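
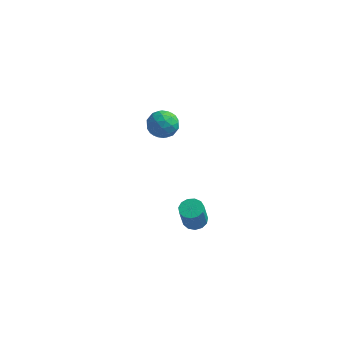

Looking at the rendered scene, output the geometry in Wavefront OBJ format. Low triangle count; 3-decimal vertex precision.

v -1.652 4.183 -0.16
v -1.058 4.293 -0.916
v -0.522 3.427 0.616
v 0.072 3.537 -0.14
v -0.19 4.306 0.386
v -0.888 4.773 -0.094
v -0.692 2.947 -0.206
v -1.39 3.414 -0.686
v -0.465 3.529 -0.945
v -0.155 4.369 -0.578
v -1.425 3.351 0.278
v -1.115 4.191 0.645
v -1.454 4.304 -0.606
v -0.126 3.416 0.306
v -0.28 3.868 0.615
v 0.069 3.933 0.171
v -1.354 4.586 -0.123
v -1.005 4.651 -0.567
v -0.495 4.659 0.198
v -0.575 3.069 0.267
v -0.226 3.134 -0.177
v -1.649 3.787 -0.471
v -1.3 3.852 -0.915
v -1.085 3.061 -0.498
v -0.757 3.92 -1.067
v -0.093 3.476 -0.611
v -0.541 3.129 -0.65
v -0.952 3.403 -0.932
v -0.574 4.414 -0.852
v 0.09 3.97 -0.396
v -0.064 4.422 -0.087
v -0.474 4.696 -0.369
v -0.226 3.965 -0.869
v -1.67 3.75 0.096
v -1.006 3.306 0.552
v -1.106 3.024 0.069
v -1.516 3.298 -0.213
v -1.487 4.244 0.311
v -0.823 3.8 0.767
v -0.628 4.317 0.632
v -1.039 4.591 0.35
v -1.354 3.755 0.569
v 2.976 -3.074 -0.871
v 3.636 -3.19 -0.864
v 3.544 -3.622 0.559
v 2.884 -3.506 0.551
v 3.59 -2.83 -0.758
v 3.498 -3.263 0.665
v 3.349 -2.548 -0.688
v 3.257 -2.981 0.735
v 2.99 -2.433 -0.676
v 2.898 -2.866 0.747
v 2.626 -2.521 -0.726
v 2.534 -2.954 0.697
v 2.373 -2.785 -0.823
v 2.282 -3.217 0.6
v 2.312 -3.14 -0.934
v 2.22 -3.573 0.488
v 2.462 -3.474 -1.026
v 2.37 -3.907 0.397
v 2.775 -3.681 -1.069
v 2.683 -4.114 0.354
v 3.151 -3.696 -1.049
v 3.059 -4.128 0.374
v 3.472 -3.512 -0.973
v 3.38 -3.945 0.45
f 1 38 17
f 38 12 41
f 17 41 6
f 38 41 17
f 1 17 13
f 17 6 18
f 13 18 2
f 17 18 13
f 1 13 22
f 13 2 23
f 22 23 8
f 13 23 22
f 1 22 34
f 22 8 37
f 34 37 11
f 22 37 34
f 1 34 38
f 34 11 42
f 38 42 12
f 34 42 38
f 2 18 29
f 18 6 32
f 29 32 10
f 18 32 29
f 6 41 19
f 41 12 40
f 19 40 5
f 41 40 19
f 12 42 39
f 42 11 35
f 39 35 3
f 42 35 39
f 11 37 36
f 37 8 24
f 36 24 7
f 37 24 36
f 8 23 28
f 23 2 25
f 28 25 9
f 23 25 28
f 4 30 16
f 30 10 31
f 16 31 5
f 30 31 16
f 4 16 14
f 16 5 15
f 14 15 3
f 16 15 14
f 4 14 21
f 14 3 20
f 21 20 7
f 14 20 21
f 4 21 26
f 21 7 27
f 26 27 9
f 21 27 26
f 4 26 30
f 26 9 33
f 30 33 10
f 26 33 30
f 5 31 19
f 31 10 32
f 19 32 6
f 31 32 19
f 3 15 39
f 15 5 40
f 39 40 12
f 15 40 39
f 7 20 36
f 20 3 35
f 36 35 11
f 20 35 36
f 9 27 28
f 27 7 24
f 28 24 8
f 27 24 28
f 10 33 29
f 33 9 25
f 29 25 2
f 33 25 29
f 44 43 47
f 44 47 45
f 45 47 48
f 45 48 46
f 47 43 49
f 47 49 48
f 48 49 50
f 48 50 46
f 49 43 51
f 49 51 50
f 50 51 52
f 50 52 46
f 51 43 53
f 51 53 52
f 52 53 54
f 52 54 46
f 53 43 55
f 53 55 54
f 54 55 56
f 54 56 46
f 55 43 57
f 55 57 56
f 56 57 58
f 56 58 46
f 57 43 59
f 57 59 58
f 58 59 60
f 58 60 46
f 59 43 61
f 59 61 60
f 60 61 62
f 60 62 46
f 61 43 63
f 61 63 62
f 62 63 64
f 62 64 46
f 63 43 65
f 63 65 64
f 64 65 66
f 64 66 46
f 65 43 44
f 65 44 66
f 66 44 45
f 66 45 46



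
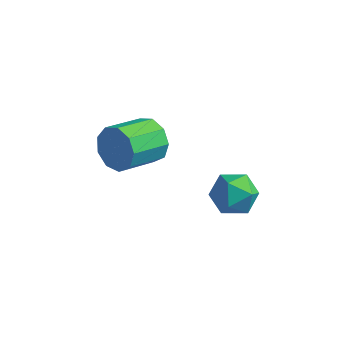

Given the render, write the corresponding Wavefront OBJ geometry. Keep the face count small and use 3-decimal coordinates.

v -0.267 0.703 -1.95
v 0.122 0.319 -2.714
v -0.344 -1.187 -2.195
v -0.733 -0.803 -1.43
v 0.554 0.349 -2.239
v 0.088 -1.157 -1.72
v 0.602 0.545 -1.628
v 0.136 -0.962 -1.109
v 0.244 0.814 -1.168
v -0.223 -0.692 -0.649
v -0.354 1.032 -1.073
v -0.821 -0.474 -0.554
v -0.911 1.096 -1.389
v -1.377 -0.41 -0.87
v -1.166 0.976 -1.967
v -1.633 -0.53 -1.447
v -1.001 0.728 -2.536
v -1.467 -0.778 -2.017
v -0.492 0.469 -2.832
v -0.958 -1.037 -2.312
v 3.096 1.125 -2.952
v 3.511 0.881 -2.137
v 3.209 -0.321 -3.443
v 3.624 -0.565 -2.628
v 2.709 -0.323 -2.639
v 2.639 0.571 -2.336
v 4.081 -0.011 -3.244
v 4.011 0.883 -2.941
v 4.12 0.179 -2.318
v 3.272 -0.014 -1.944
v 3.448 0.574 -3.636
v 2.6 0.381 -3.262
f 2 1 5
f 2 5 3
f 3 5 6
f 3 6 4
f 5 1 7
f 5 7 6
f 6 7 8
f 6 8 4
f 7 1 9
f 7 9 8
f 8 9 10
f 8 10 4
f 9 1 11
f 9 11 10
f 10 11 12
f 10 12 4
f 11 1 13
f 11 13 12
f 12 13 14
f 12 14 4
f 13 1 15
f 13 15 14
f 14 15 16
f 14 16 4
f 15 1 17
f 15 17 16
f 16 17 18
f 16 18 4
f 17 1 19
f 17 19 18
f 18 19 20
f 18 20 4
f 19 1 2
f 19 2 20
f 20 2 3
f 20 3 4
f 21 32 26
f 21 26 22
f 21 22 28
f 21 28 31
f 21 31 32
f 22 26 30
f 26 32 25
f 32 31 23
f 31 28 27
f 28 22 29
f 24 30 25
f 24 25 23
f 24 23 27
f 24 27 29
f 24 29 30
f 25 30 26
f 23 25 32
f 27 23 31
f 29 27 28
f 30 29 22



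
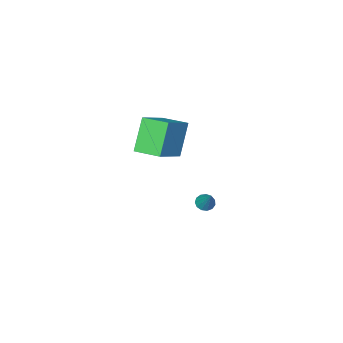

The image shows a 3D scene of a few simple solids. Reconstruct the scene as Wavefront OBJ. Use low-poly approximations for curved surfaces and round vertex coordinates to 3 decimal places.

v 2.954 -3.777 0.405
v 2.019 -4.293 2.132
v 2.402 -2.461 0.5
v 1.467 -2.977 2.227
v 4.713 -3.123 1.553
v 3.778 -3.639 3.28
v 4.161 -1.807 1.648
v 3.226 -2.323 3.375
v 0.136 -3.226 -4.518
v 0.549 -3.032 -4.787
v 0.524 -2.314 -3.262
v 0.317 -2.852 -4.846
v 0.029 -2.791 -4.801
v -0.226 -2.869 -4.666
v -0.366 -3.06 -4.484
v -0.347 -3.304 -4.312
v -0.174 -3.523 -4.206
v 0.097 -3.648 -4.199
v 0.381 -3.639 -4.293
v 0.586 -3.5 -4.458
v 0.649 -3.273 -4.643
f 2 4 1
f 5 2 1
f 1 4 3
f 3 5 1
f 2 8 4
f 6 2 5
f 6 8 2
f 4 8 3
f 7 5 3
f 3 8 7
f 7 6 5
f 8 6 7
f 10 9 12
f 10 12 11
f 12 9 13
f 12 13 11
f 13 9 14
f 13 14 11
f 14 9 15
f 14 15 11
f 15 9 16
f 15 16 11
f 16 9 17
f 16 17 11
f 17 9 18
f 17 18 11
f 18 9 19
f 18 19 11
f 19 9 20
f 19 20 11
f 20 9 21
f 20 21 11
f 21 9 10
f 21 10 11



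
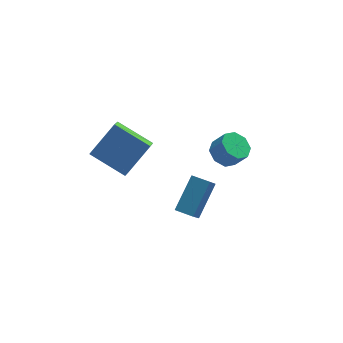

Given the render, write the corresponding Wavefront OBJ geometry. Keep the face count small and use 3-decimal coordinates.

v 2.842 1.029 0.537
v 3.324 0.47 0.021
v 3.899 0.092 0.968
v 3.418 0.651 1.483
v 3.62 1.088 0.088
v 4.195 0.711 1.034
v 3.461 1.671 0.417
v 4.036 1.294 1.363
v 2.939 1.879 0.817
v 3.515 1.501 1.763
v 2.361 1.588 1.052
v 2.936 1.21 1.999
v 2.065 0.969 0.986
v 2.64 0.592 1.932
v 2.224 0.386 0.657
v 2.799 0.009 1.603
v 2.745 0.179 0.257
v 3.321 -0.199 1.203
v -4.199 0.254 2.568
v -2.808 0.901 4.117
v -3.899 1.117 1.938
v -2.508 1.765 3.487
v -2.612 -0.965 1.653
v -1.221 -0.317 3.202
v -2.312 -0.101 1.023
v -0.921 0.546 2.572
v 0.334 -3.511 0.253
v 1.427 -2.274 1.662
v -0.467 -2.884 0.324
v 0.625 -1.647 1.733
v 0.755 -2.873 -0.633
v 1.847 -1.636 0.776
v -0.047 -2.246 -0.562
v 1.046 -1.009 0.847
f 2 1 5
f 2 5 3
f 3 5 6
f 3 6 4
f 5 1 7
f 5 7 6
f 6 7 8
f 6 8 4
f 7 1 9
f 7 9 8
f 8 9 10
f 8 10 4
f 9 1 11
f 9 11 10
f 10 11 12
f 10 12 4
f 11 1 13
f 11 13 12
f 12 13 14
f 12 14 4
f 13 1 15
f 13 15 14
f 14 15 16
f 14 16 4
f 15 1 17
f 15 17 16
f 16 17 18
f 16 18 4
f 17 1 2
f 17 2 18
f 18 2 3
f 18 3 4
f 20 22 19
f 23 20 19
f 19 22 21
f 21 23 19
f 20 26 22
f 24 20 23
f 24 26 20
f 22 26 21
f 25 23 21
f 21 26 25
f 25 24 23
f 26 24 25
f 28 30 27
f 31 28 27
f 27 30 29
f 29 31 27
f 28 34 30
f 32 28 31
f 32 34 28
f 30 34 29
f 33 31 29
f 29 34 33
f 33 32 31
f 34 32 33



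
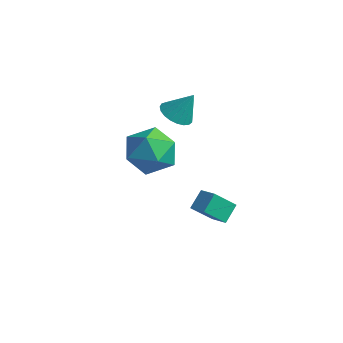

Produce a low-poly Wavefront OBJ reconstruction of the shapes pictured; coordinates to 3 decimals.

v -0.329 -0.808 -0.174
v 0.272 -0.712 0.87
v 1.068 -1.988 -0.87
v 1.669 -1.892 0.174
v 0.619 -2.491 0.134
v -0.244 -1.762 0.564
v 1.584 -0.938 -0.564
v 0.721 -0.209 -0.134
v 1.455 -0.793 0.63
v 0.858 -1.752 1.061
v 0.482 -0.948 -1.061
v -0.115 -1.907 -0.63
v 2.216 0.548 -4.277
v 1.822 -0.295 -3.369
v 2.079 1.28 -3.656
v 1.685 0.437 -2.748
v 3.055 0.463 -3.992
v 2.661 -0.38 -3.084
v 2.918 1.195 -3.371
v 2.524 0.352 -2.463
v 0.303 0.393 1.159
v 0.869 -0.11 1.094
v 0.837 0.847 2.301
v 0.986 0.14 0.94
v 0.984 0.434 0.824
v 0.865 0.721 0.766
v 0.649 0.951 0.776
v 0.373 1.085 0.852
v 0.085 1.099 0.981
v -0.166 0.991 1.14
v -0.335 0.78 1.303
v -0.394 0.502 1.441
v -0.332 0.205 1.53
v -0.161 -0.059 1.555
v 0.091 -0.245 1.512
v 0.379 -0.321 1.407
v 0.654 -0.273 1.259
f 1 12 6
f 1 6 2
f 1 2 8
f 1 8 11
f 1 11 12
f 2 6 10
f 6 12 5
f 12 11 3
f 11 8 7
f 8 2 9
f 4 10 5
f 4 5 3
f 4 3 7
f 4 7 9
f 4 9 10
f 5 10 6
f 3 5 12
f 7 3 11
f 9 7 8
f 10 9 2
f 14 16 13
f 17 14 13
f 13 16 15
f 15 17 13
f 14 20 16
f 18 14 17
f 18 20 14
f 16 20 15
f 19 17 15
f 15 20 19
f 19 18 17
f 20 18 19
f 22 21 24
f 22 24 23
f 24 21 25
f 24 25 23
f 25 21 26
f 25 26 23
f 26 21 27
f 26 27 23
f 27 21 28
f 27 28 23
f 28 21 29
f 28 29 23
f 29 21 30
f 29 30 23
f 30 21 31
f 30 31 23
f 31 21 32
f 31 32 23
f 32 21 33
f 32 33 23
f 33 21 34
f 33 34 23
f 34 21 35
f 34 35 23
f 35 21 36
f 35 36 23
f 36 21 37
f 36 37 23
f 37 21 22
f 37 22 23



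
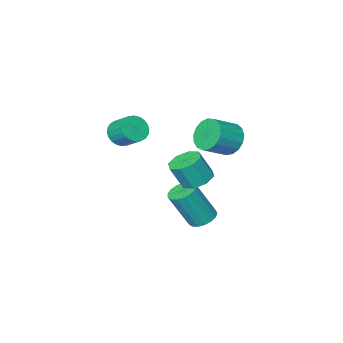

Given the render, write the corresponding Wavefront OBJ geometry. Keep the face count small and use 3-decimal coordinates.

v -0.228 0.81 0.624
v 0.093 0.324 0.018
v 1.228 0.284 0.651
v 0.908 0.77 1.256
v 0.174 0.697 -0.105
v 1.31 0.658 0.527
v 0.164 1.097 -0.061
v 1.299 1.058 0.571
v 0.064 1.431 0.139
v 1.199 1.391 0.771
v -0.103 1.622 0.451
v 1.032 1.583 1.083
v -0.299 1.627 0.802
v 0.837 1.588 1.434
v -0.478 1.445 1.112
v 0.657 1.406 1.745
v -0.6 1.118 1.311
v 0.536 1.079 1.943
v -0.636 0.72 1.352
v 0.499 0.68 1.984
v -0.579 0.342 1.226
v 0.556 0.303 1.859
v -0.442 0.071 0.963
v 0.693 0.032 1.595
v -0.255 -0.03 0.621
v 0.88 -0.069 1.254
v -0.062 0.061 0.28
v 1.073 0.022 0.913
v 2.298 -3.745 -0.388
v 2.762 -3.371 -0.773
v 2.587 -2.48 -0.117
v 2.122 -2.855 0.268
v 2.525 -3.318 -0.907
v 2.35 -2.427 -0.252
v 2.254 -3.331 -0.963
v 2.079 -2.44 -0.307
v 1.99 -3.407 -0.931
v 1.814 -2.516 -0.275
v 1.772 -3.534 -0.816
v 1.597 -2.643 -0.16
v 1.634 -3.693 -0.636
v 1.459 -2.802 0.02
v 1.598 -3.861 -0.418
v 1.422 -2.97 0.237
v 1.668 -4.011 -0.196
v 1.492 -3.12 0.46
v 1.833 -4.12 -0.003
v 1.658 -3.229 0.653
v 2.07 -4.173 0.132
v 1.895 -3.282 0.787
v 2.341 -4.16 0.187
v 2.166 -3.269 0.843
v 2.606 -4.084 0.155
v 2.43 -3.193 0.811
v 2.823 -3.957 0.04
v 2.648 -3.066 0.696
v 2.961 -3.798 -0.14
v 2.786 -2.907 0.516
v 2.998 -3.63 -0.357
v 2.822 -2.739 0.298
v 2.928 -3.48 -0.58
v 2.752 -2.589 0.076
v 1.607 1.168 -1.01
v 2.05 0.638 -1.327
v 2.536 0.363 -0.187
v 2.093 0.892 0.13
v 2.305 1.16 -1.31
v 2.792 0.885 -0.169
v 2.151 1.687 -1.117
v 2.637 1.412 0.024
v 1.678 1.91 -0.862
v 2.165 1.634 0.279
v 1.164 1.697 -0.693
v 1.65 1.422 0.447
v 0.908 1.175 -0.711
v 1.395 0.9 0.43
v 1.063 0.648 -0.904
v 1.549 0.373 0.237
v 1.535 0.426 -1.159
v 2.022 0.15 -0.018
v 0.171 -0.581 -4.785
v 0.752 -0.779 -5.098
v 1.571 -1.177 -3.329
v 0.989 -0.979 -3.015
v 0.797 -0.456 -5.046
v 1.615 -0.854 -3.277
v 0.698 -0.161 -4.934
v 1.516 -0.56 -3.165
v 0.478 0.037 -4.788
v 1.297 -0.361 -3.018
v 0.188 0.094 -4.641
v 1.006 -0.305 -2.871
v -0.106 -0.004 -4.527
v 0.712 -0.402 -2.757
v -0.337 -0.234 -4.472
v 0.482 -0.632 -2.702
v -0.451 -0.543 -4.489
v 0.367 -0.942 -2.719
v -0.423 -0.861 -4.573
v 0.395 -1.26 -2.804
v -0.259 -1.115 -4.706
v 0.56 -1.513 -2.937
v 0.004 -1.246 -4.857
v 0.822 -1.645 -3.088
v 0.305 -1.225 -4.992
v 1.123 -1.624 -3.222
v 0.575 -1.057 -5.079
v 1.393 -1.455 -3.309
f 2 1 5
f 2 5 3
f 3 5 6
f 3 6 4
f 5 1 7
f 5 7 6
f 6 7 8
f 6 8 4
f 7 1 9
f 7 9 8
f 8 9 10
f 8 10 4
f 9 1 11
f 9 11 10
f 10 11 12
f 10 12 4
f 11 1 13
f 11 13 12
f 12 13 14
f 12 14 4
f 13 1 15
f 13 15 14
f 14 15 16
f 14 16 4
f 15 1 17
f 15 17 16
f 16 17 18
f 16 18 4
f 17 1 19
f 17 19 18
f 18 19 20
f 18 20 4
f 19 1 21
f 19 21 20
f 20 21 22
f 20 22 4
f 21 1 23
f 21 23 22
f 22 23 24
f 22 24 4
f 23 1 25
f 23 25 24
f 24 25 26
f 24 26 4
f 25 1 27
f 25 27 26
f 26 27 28
f 26 28 4
f 27 1 2
f 27 2 28
f 28 2 3
f 28 3 4
f 30 29 33
f 30 33 31
f 31 33 34
f 31 34 32
f 33 29 35
f 33 35 34
f 34 35 36
f 34 36 32
f 35 29 37
f 35 37 36
f 36 37 38
f 36 38 32
f 37 29 39
f 37 39 38
f 38 39 40
f 38 40 32
f 39 29 41
f 39 41 40
f 40 41 42
f 40 42 32
f 41 29 43
f 41 43 42
f 42 43 44
f 42 44 32
f 43 29 45
f 43 45 44
f 44 45 46
f 44 46 32
f 45 29 47
f 45 47 46
f 46 47 48
f 46 48 32
f 47 29 49
f 47 49 48
f 48 49 50
f 48 50 32
f 49 29 51
f 49 51 50
f 50 51 52
f 50 52 32
f 51 29 53
f 51 53 52
f 52 53 54
f 52 54 32
f 53 29 55
f 53 55 54
f 54 55 56
f 54 56 32
f 55 29 57
f 55 57 56
f 56 57 58
f 56 58 32
f 57 29 59
f 57 59 58
f 58 59 60
f 58 60 32
f 59 29 61
f 59 61 60
f 60 61 62
f 60 62 32
f 61 29 30
f 61 30 62
f 62 30 31
f 62 31 32
f 64 63 67
f 64 67 65
f 65 67 68
f 65 68 66
f 67 63 69
f 67 69 68
f 68 69 70
f 68 70 66
f 69 63 71
f 69 71 70
f 70 71 72
f 70 72 66
f 71 63 73
f 71 73 72
f 72 73 74
f 72 74 66
f 73 63 75
f 73 75 74
f 74 75 76
f 74 76 66
f 75 63 77
f 75 77 76
f 76 77 78
f 76 78 66
f 77 63 79
f 77 79 78
f 78 79 80
f 78 80 66
f 79 63 64
f 79 64 80
f 80 64 65
f 80 65 66
f 82 81 85
f 82 85 83
f 83 85 86
f 83 86 84
f 85 81 87
f 85 87 86
f 86 87 88
f 86 88 84
f 87 81 89
f 87 89 88
f 88 89 90
f 88 90 84
f 89 81 91
f 89 91 90
f 90 91 92
f 90 92 84
f 91 81 93
f 91 93 92
f 92 93 94
f 92 94 84
f 93 81 95
f 93 95 94
f 94 95 96
f 94 96 84
f 95 81 97
f 95 97 96
f 96 97 98
f 96 98 84
f 97 81 99
f 97 99 98
f 98 99 100
f 98 100 84
f 99 81 101
f 99 101 100
f 100 101 102
f 100 102 84
f 101 81 103
f 101 103 102
f 102 103 104
f 102 104 84
f 103 81 105
f 103 105 104
f 104 105 106
f 104 106 84
f 105 81 107
f 105 107 106
f 106 107 108
f 106 108 84
f 107 81 82
f 107 82 108
f 108 82 83
f 108 83 84



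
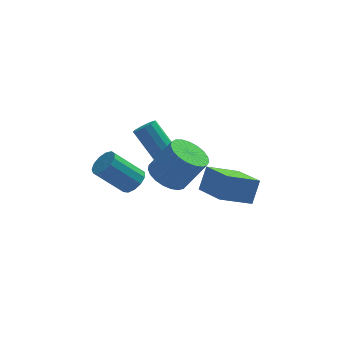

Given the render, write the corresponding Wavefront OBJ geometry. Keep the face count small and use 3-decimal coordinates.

v -0.255 -1.546 -1.362
v 0.484 -2.133 -1.867
v 1.553 -2.22 -0.203
v 0.815 -1.634 0.302
v 0.63 -1.718 -1.939
v 1.699 -1.806 -0.275
v 0.622 -1.274 -1.911
v 1.692 -1.362 -0.247
v 0.463 -0.877 -1.788
v 1.533 -0.965 -0.124
v 0.18 -0.596 -1.592
v 1.25 -0.684 0.072
v -0.178 -0.479 -1.355
v 0.891 -0.566 0.309
v -0.549 -0.547 -1.12
v 0.52 -0.634 0.544
v -0.87 -0.787 -0.927
v 0.199 -0.874 0.737
v -1.084 -1.159 -0.809
v -0.015 -1.246 0.856
v -1.155 -1.597 -0.786
v -0.086 -1.685 0.878
v -1.07 -2.027 -0.863
v -0.001 -2.115 0.801
v -0.844 -2.374 -1.027
v 0.225 -2.461 0.637
v -0.516 -2.578 -1.248
v 0.553 -2.665 0.416
v -0.143 -2.603 -1.489
v 0.926 -2.69 0.175
v 0.211 -2.446 -1.708
v 1.28 -2.533 -0.044
v 2.253 -1.353 -3.332
v 2.67 -0.764 -2.109
v 1.415 0.438 -3.91
v 1.832 1.027 -2.687
v 3.888 -0.847 -4.133
v 4.305 -0.258 -2.91
v 3.05 0.944 -4.711
v 3.467 1.533 -3.488
v -0.144 1.375 -1.937
v 0.364 1.262 -1.547
v -0.608 2.113 -0.034
v -1.116 2.225 -0.423
v 0.42 1.592 -1.696
v -0.553 2.443 -0.183
v 0.297 1.852 -1.922
v -0.676 2.703 -0.409
v 0.034 1.961 -2.153
v -0.939 2.812 -0.639
v -0.286 1.884 -2.314
v -1.258 2.735 -0.801
v -0.56 1.645 -2.356
v -1.533 2.496 -0.843
v -0.702 1.32 -2.265
v -1.675 2.171 -0.752
v -0.667 1.012 -2.069
v -1.64 1.863 -0.556
v -0.466 0.82 -1.832
v -1.438 1.671 -0.318
v -0.162 0.803 -1.627
v -1.135 1.654 -0.114
v 0.147 0.968 -1.521
v -0.825 1.819 -0.008
v -1.712 1.216 -3.739
v -1.146 1.34 -3.187
v -2.603 1.307 -1.688
v -3.168 1.184 -2.241
v -1.289 1.747 -3.316
v -2.745 1.715 -1.818
v -1.565 1.986 -3.58
v -3.022 1.954 -2.082
v -1.888 1.981 -3.894
v -3.345 1.949 -2.396
v -2.155 1.733 -4.159
v -3.612 1.7 -2.661
v -2.282 1.32 -4.291
v -3.738 1.288 -2.792
v -2.227 0.875 -4.247
v -3.683 0.843 -2.749
v -2.009 0.538 -4.042
v -3.465 0.506 -2.544
v -1.696 0.416 -3.741
v -3.153 0.384 -2.243
v -1.389 0.549 -3.439
v -2.845 0.516 -1.941
v -1.184 0.893 -3.233
v -2.64 0.86 -1.734
f 2 1 5
f 2 5 3
f 3 5 6
f 3 6 4
f 5 1 7
f 5 7 6
f 6 7 8
f 6 8 4
f 7 1 9
f 7 9 8
f 8 9 10
f 8 10 4
f 9 1 11
f 9 11 10
f 10 11 12
f 10 12 4
f 11 1 13
f 11 13 12
f 12 13 14
f 12 14 4
f 13 1 15
f 13 15 14
f 14 15 16
f 14 16 4
f 15 1 17
f 15 17 16
f 16 17 18
f 16 18 4
f 17 1 19
f 17 19 18
f 18 19 20
f 18 20 4
f 19 1 21
f 19 21 20
f 20 21 22
f 20 22 4
f 21 1 23
f 21 23 22
f 22 23 24
f 22 24 4
f 23 1 25
f 23 25 24
f 24 25 26
f 24 26 4
f 25 1 27
f 25 27 26
f 26 27 28
f 26 28 4
f 27 1 29
f 27 29 28
f 28 29 30
f 28 30 4
f 29 1 31
f 29 31 30
f 30 31 32
f 30 32 4
f 31 1 2
f 31 2 32
f 32 2 3
f 32 3 4
f 34 36 33
f 37 34 33
f 33 36 35
f 35 37 33
f 34 40 36
f 38 34 37
f 38 40 34
f 36 40 35
f 39 37 35
f 35 40 39
f 39 38 37
f 40 38 39
f 42 41 45
f 42 45 43
f 43 45 46
f 43 46 44
f 45 41 47
f 45 47 46
f 46 47 48
f 46 48 44
f 47 41 49
f 47 49 48
f 48 49 50
f 48 50 44
f 49 41 51
f 49 51 50
f 50 51 52
f 50 52 44
f 51 41 53
f 51 53 52
f 52 53 54
f 52 54 44
f 53 41 55
f 53 55 54
f 54 55 56
f 54 56 44
f 55 41 57
f 55 57 56
f 56 57 58
f 56 58 44
f 57 41 59
f 57 59 58
f 58 59 60
f 58 60 44
f 59 41 61
f 59 61 60
f 60 61 62
f 60 62 44
f 61 41 63
f 61 63 62
f 62 63 64
f 62 64 44
f 63 41 42
f 63 42 64
f 64 42 43
f 64 43 44
f 66 65 69
f 66 69 67
f 67 69 70
f 67 70 68
f 69 65 71
f 69 71 70
f 70 71 72
f 70 72 68
f 71 65 73
f 71 73 72
f 72 73 74
f 72 74 68
f 73 65 75
f 73 75 74
f 74 75 76
f 74 76 68
f 75 65 77
f 75 77 76
f 76 77 78
f 76 78 68
f 77 65 79
f 77 79 78
f 78 79 80
f 78 80 68
f 79 65 81
f 79 81 80
f 80 81 82
f 80 82 68
f 81 65 83
f 81 83 82
f 82 83 84
f 82 84 68
f 83 65 85
f 83 85 84
f 84 85 86
f 84 86 68
f 85 65 87
f 85 87 86
f 86 87 88
f 86 88 68
f 87 65 66
f 87 66 88
f 88 66 67
f 88 67 68



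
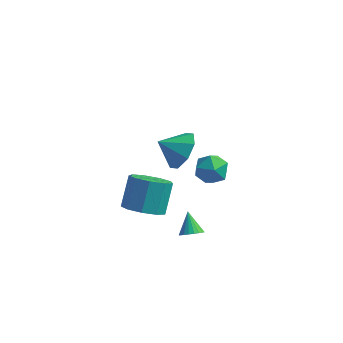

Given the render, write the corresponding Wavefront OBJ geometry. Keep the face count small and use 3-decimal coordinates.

v -3.593 -2.464 -0.644
v -2.81 -2.94 -0.27
v -2.804 -1.932 0.999
v -3.587 -1.456 0.624
v -2.604 -2.435 -0.672
v -2.598 -1.427 0.597
v -2.861 -1.944 -1.061
v -2.855 -0.936 0.207
v -3.46 -1.696 -1.255
v -3.454 -0.688 0.013
v -4.122 -1.808 -1.163
v -4.116 -0.8 0.105
v -4.536 -2.226 -0.829
v -4.53 -1.218 0.439
v -4.509 -2.756 -0.408
v -4.503 -1.748 0.86
v -4.053 -3.149 -0.097
v -4.047 -2.141 1.171
v -3.382 -3.222 -0.043
v -3.376 -2.214 1.225
v -1.651 -1.661 -2.514
v -1.123 -1.476 -2.402
v -2.069 -0.959 -1.706
v -1.194 -1.324 -2.571
v -1.344 -1.232 -2.729
v -1.547 -1.213 -2.85
v -1.768 -1.272 -2.913
v -1.968 -1.398 -2.907
v -2.114 -1.57 -2.833
v -2.179 -1.758 -2.704
v -2.153 -1.929 -2.542
v -2.04 -2.053 -2.375
v -1.86 -2.11 -2.232
v -1.644 -2.09 -2.138
v -1.428 -1.995 -2.109
v -1.251 -1.843 -2.15
v -1.144 -1.659 -2.254
v -1.999 -2.006 3.619
v -1.383 -2.173 4.401
v -2.941 -2.374 4.281
v -1.667 -1.454 4.397
v -2.145 -1.058 3.936
v -2.538 -1.218 3.289
v -2.614 -1.839 2.836
v -2.33 -2.558 2.84
v -1.852 -2.953 3.301
v -1.459 -2.794 3.948
v -2.586 2.007 -0.764
v -2.164 2.231 -1.519
v -1.516 1.089 -0.441
v -1.094 1.313 -1.196
v -1.162 1.905 -0.529
v -1.823 2.472 -0.729
v -1.857 0.848 -1.231
v -2.518 1.415 -1.431
v -1.714 1.515 -1.808
v -1.284 2.168 -1.374
v -2.396 1.152 -0.586
v -1.966 1.805 -0.152
f 2 1 5
f 2 5 3
f 3 5 6
f 3 6 4
f 5 1 7
f 5 7 6
f 6 7 8
f 6 8 4
f 7 1 9
f 7 9 8
f 8 9 10
f 8 10 4
f 9 1 11
f 9 11 10
f 10 11 12
f 10 12 4
f 11 1 13
f 11 13 12
f 12 13 14
f 12 14 4
f 13 1 15
f 13 15 14
f 14 15 16
f 14 16 4
f 15 1 17
f 15 17 16
f 16 17 18
f 16 18 4
f 17 1 19
f 17 19 18
f 18 19 20
f 18 20 4
f 19 1 2
f 19 2 20
f 20 2 3
f 20 3 4
f 22 21 24
f 22 24 23
f 24 21 25
f 24 25 23
f 25 21 26
f 25 26 23
f 26 21 27
f 26 27 23
f 27 21 28
f 27 28 23
f 28 21 29
f 28 29 23
f 29 21 30
f 29 30 23
f 30 21 31
f 30 31 23
f 31 21 32
f 31 32 23
f 32 21 33
f 32 33 23
f 33 21 34
f 33 34 23
f 34 21 35
f 34 35 23
f 35 21 36
f 35 36 23
f 36 21 37
f 36 37 23
f 37 21 22
f 37 22 23
f 39 38 41
f 39 41 40
f 41 38 42
f 41 42 40
f 42 38 43
f 42 43 40
f 43 38 44
f 43 44 40
f 44 38 45
f 44 45 40
f 45 38 46
f 45 46 40
f 46 38 47
f 46 47 40
f 47 38 39
f 47 39 40
f 48 59 53
f 48 53 49
f 48 49 55
f 48 55 58
f 48 58 59
f 49 53 57
f 53 59 52
f 59 58 50
f 58 55 54
f 55 49 56
f 51 57 52
f 51 52 50
f 51 50 54
f 51 54 56
f 51 56 57
f 52 57 53
f 50 52 59
f 54 50 58
f 56 54 55
f 57 56 49



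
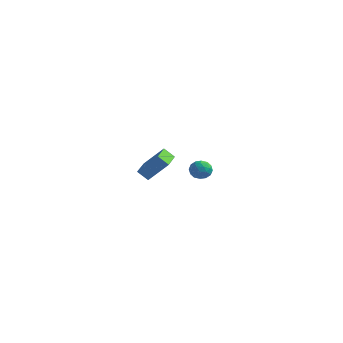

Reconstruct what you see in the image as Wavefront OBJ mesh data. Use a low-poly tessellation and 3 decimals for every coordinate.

v -3.708 2.218 -3.826
v -4.336 1.972 -3.201
v -4.533 4.026 -3.943
v -5.161 3.779 -3.317
v -2.619 2.801 -2.503
v -3.247 2.554 -1.877
v -3.444 4.608 -2.619
v -4.072 4.362 -1.994
v 3.284 -3.031 0.584
v 3.652 -2.955 1.155
v 4.048 -3.725 0.185
v 4.416 -3.649 0.756
v 3.818 -3.981 0.775
v 3.346 -3.552 1.022
v 4.354 -3.128 0.318
v 3.882 -2.699 0.565
v 4.312 -3.015 0.991
v 3.982 -3.542 1.274
v 3.718 -3.138 0.066
v 3.388 -3.665 0.349
v 3.401 -2.933 0.904
v 4.299 -3.747 0.436
v 3.948 -3.943 0.447
v 4.164 -3.898 0.783
v 3.222 -3.283 0.826
v 3.437 -3.239 1.162
v 3.535 -3.841 0.939
v 4.263 -3.441 0.178
v 4.478 -3.397 0.514
v 3.536 -2.782 0.557
v 3.752 -2.737 0.893
v 4.165 -2.839 0.401
v 4.005 -2.923 1.144
v 4.454 -3.33 0.909
v 4.418 -3.024 0.652
v 4.14 -2.772 0.797
v 3.811 -3.233 1.31
v 4.26 -3.64 1.076
v 3.909 -3.835 1.087
v 3.631 -3.583 1.232
v 4.199 -3.268 1.213
v 3.44 -3.04 0.264
v 3.889 -3.447 0.03
v 4.069 -3.097 0.108
v 3.791 -2.845 0.253
v 3.246 -3.35 0.431
v 3.695 -3.757 0.196
v 3.56 -3.908 0.543
v 3.282 -3.656 0.688
v 3.501 -3.412 0.127
f 2 4 1
f 5 2 1
f 1 4 3
f 3 5 1
f 2 8 4
f 6 2 5
f 6 8 2
f 4 8 3
f 7 5 3
f 3 8 7
f 7 6 5
f 8 6 7
f 9 46 25
f 46 20 49
f 25 49 14
f 46 49 25
f 9 25 21
f 25 14 26
f 21 26 10
f 25 26 21
f 9 21 30
f 21 10 31
f 30 31 16
f 21 31 30
f 9 30 42
f 30 16 45
f 42 45 19
f 30 45 42
f 9 42 46
f 42 19 50
f 46 50 20
f 42 50 46
f 10 26 37
f 26 14 40
f 37 40 18
f 26 40 37
f 14 49 27
f 49 20 48
f 27 48 13
f 49 48 27
f 20 50 47
f 50 19 43
f 47 43 11
f 50 43 47
f 19 45 44
f 45 16 32
f 44 32 15
f 45 32 44
f 16 31 36
f 31 10 33
f 36 33 17
f 31 33 36
f 12 38 24
f 38 18 39
f 24 39 13
f 38 39 24
f 12 24 22
f 24 13 23
f 22 23 11
f 24 23 22
f 12 22 29
f 22 11 28
f 29 28 15
f 22 28 29
f 12 29 34
f 29 15 35
f 34 35 17
f 29 35 34
f 12 34 38
f 34 17 41
f 38 41 18
f 34 41 38
f 13 39 27
f 39 18 40
f 27 40 14
f 39 40 27
f 11 23 47
f 23 13 48
f 47 48 20
f 23 48 47
f 15 28 44
f 28 11 43
f 44 43 19
f 28 43 44
f 17 35 36
f 35 15 32
f 36 32 16
f 35 32 36
f 18 41 37
f 41 17 33
f 37 33 10
f 41 33 37



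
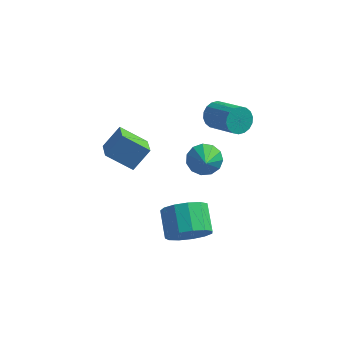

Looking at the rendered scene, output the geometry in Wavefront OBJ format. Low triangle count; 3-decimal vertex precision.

v -0.542 -1.42 -1.483
v 0.088 -0.98 -1.169
v -0.258 -2.4 -0.677
v -0.288 -0.875 -0.911
v -0.744 -0.944 -0.834
v -1.136 -1.164 -0.964
v -1.339 -1.466 -1.258
v -1.289 -1.753 -1.624
v -1.002 -1.934 -1.945
v -0.568 -1.952 -2.12
v -0.126 -1.802 -2.092
v 0.184 -1.53 -1.871
v 0.264 -1.224 -1.527
v -3.093 -4.033 -0.136
v -4.308 -4.137 0.738
v -3.474 -3.088 -0.552
v -4.688 -3.192 0.322
v -2.492 -3.388 0.778
v -3.706 -3.492 1.652
v -2.872 -2.443 0.362
v -4.087 -2.547 1.236
v -0.26 -0.387 0.912
v 0.246 -0.073 0.526
v 1.487 -1.019 1.382
v 0.98 -1.333 1.768
v 0.22 0.119 0.776
v 1.46 -0.828 1.632
v 0.098 0.21 1.053
v 1.338 -0.737 1.909
v -0.095 0.183 1.302
v 1.146 -0.764 2.158
v -0.32 0.043 1.473
v 0.92 -0.903 2.33
v -0.533 -0.181 1.534
v 0.707 -1.128 2.391
v -0.693 -0.447 1.471
v 0.547 -1.394 2.328
v -0.767 -0.701 1.298
v 0.474 -1.647 2.154
v -0.74 -0.892 1.048
v 0.5 -1.839 1.904
v -0.618 -0.983 0.771
v 0.622 -1.93 1.627
v -0.426 -0.956 0.522
v 0.815 -1.903 1.378
v -0.2 -0.817 0.35
v 1.04 -1.763 1.207
v 0.013 -0.592 0.289
v 1.253 -1.539 1.146
v 0.173 -0.326 0.352
v 1.413 -1.273 1.209
v -0.514 -4.357 -4.079
v 0.229 -4.473 -3.318
v -0.283 -3.299 -2.639
v -1.026 -3.183 -3.401
v 0.474 -4.122 -3.742
v -0.038 -2.947 -3.063
v 0.405 -3.845 -4.273
v -0.107 -2.67 -3.594
v 0.045 -3.731 -4.742
v -0.467 -2.556 -4.064
v -0.493 -3.816 -5.002
v -1.005 -2.641 -4.323
v -1.037 -4.072 -4.968
v -1.549 -2.898 -4.29
v -1.416 -4.42 -4.652
v -1.928 -3.245 -3.974
v -1.508 -4.747 -4.154
v -2.02 -3.572 -3.476
v -1.284 -4.951 -3.633
v -1.796 -3.776 -2.954
v -0.816 -4.966 -3.253
v -1.328 -3.791 -2.574
v -0.252 -4.788 -3.135
v -0.764 -3.613 -2.457
f 2 1 4
f 2 4 3
f 4 1 5
f 4 5 3
f 5 1 6
f 5 6 3
f 6 1 7
f 6 7 3
f 7 1 8
f 7 8 3
f 8 1 9
f 8 9 3
f 9 1 10
f 9 10 3
f 10 1 11
f 10 11 3
f 11 1 12
f 11 12 3
f 12 1 13
f 12 13 3
f 13 1 2
f 13 2 3
f 15 17 14
f 18 15 14
f 14 17 16
f 16 18 14
f 15 21 17
f 19 15 18
f 19 21 15
f 17 21 16
f 20 18 16
f 16 21 20
f 20 19 18
f 21 19 20
f 23 22 26
f 23 26 24
f 24 26 27
f 24 27 25
f 26 22 28
f 26 28 27
f 27 28 29
f 27 29 25
f 28 22 30
f 28 30 29
f 29 30 31
f 29 31 25
f 30 22 32
f 30 32 31
f 31 32 33
f 31 33 25
f 32 22 34
f 32 34 33
f 33 34 35
f 33 35 25
f 34 22 36
f 34 36 35
f 35 36 37
f 35 37 25
f 36 22 38
f 36 38 37
f 37 38 39
f 37 39 25
f 38 22 40
f 38 40 39
f 39 40 41
f 39 41 25
f 40 22 42
f 40 42 41
f 41 42 43
f 41 43 25
f 42 22 44
f 42 44 43
f 43 44 45
f 43 45 25
f 44 22 46
f 44 46 45
f 45 46 47
f 45 47 25
f 46 22 48
f 46 48 47
f 47 48 49
f 47 49 25
f 48 22 50
f 48 50 49
f 49 50 51
f 49 51 25
f 50 22 23
f 50 23 51
f 51 23 24
f 51 24 25
f 53 52 56
f 53 56 54
f 54 56 57
f 54 57 55
f 56 52 58
f 56 58 57
f 57 58 59
f 57 59 55
f 58 52 60
f 58 60 59
f 59 60 61
f 59 61 55
f 60 52 62
f 60 62 61
f 61 62 63
f 61 63 55
f 62 52 64
f 62 64 63
f 63 64 65
f 63 65 55
f 64 52 66
f 64 66 65
f 65 66 67
f 65 67 55
f 66 52 68
f 66 68 67
f 67 68 69
f 67 69 55
f 68 52 70
f 68 70 69
f 69 70 71
f 69 71 55
f 70 52 72
f 70 72 71
f 71 72 73
f 71 73 55
f 72 52 74
f 72 74 73
f 73 74 75
f 73 75 55
f 74 52 53
f 74 53 75
f 75 53 54
f 75 54 55



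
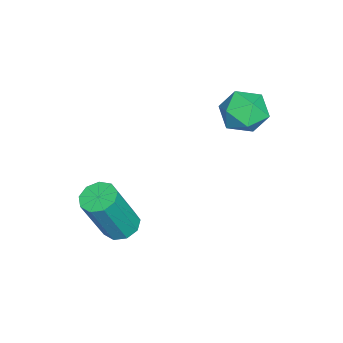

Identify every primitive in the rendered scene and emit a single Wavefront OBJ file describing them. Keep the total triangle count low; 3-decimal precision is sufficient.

v 2.59 0.24 -2.494
v 3.208 0.153 -2.739
v 3.927 -0.387 -0.731
v 3.31 -0.3 -0.486
v 3.153 0.587 -2.602
v 3.873 0.047 -0.595
v 2.835 0.859 -2.415
v 3.554 0.318 -0.407
v 2.402 0.841 -2.265
v 3.122 0.301 -0.257
v 2.058 0.542 -2.222
v 2.777 0.002 -0.214
v 1.962 0.102 -2.306
v 2.682 -0.439 -0.298
v 2.161 -0.274 -2.478
v 2.88 -0.814 -0.471
v 2.56 -0.409 -2.658
v 3.28 -0.949 -0.65
v 2.974 -0.24 -2.761
v 3.693 -0.781 -0.753
v -1.023 4.089 1.146
v -0.305 4.494 1.568
v -0.515 2.746 1.572
v 0.203 3.151 1.994
v -0.652 3.254 2.333
v -0.966 4.084 2.07
v 0.146 3.156 1.07
v -0.168 3.986 0.807
v 0.417 3.917 1.521
v -0.076 3.978 2.301
v -0.744 3.262 0.839
v -1.237 3.323 1.619
f 2 1 5
f 2 5 3
f 3 5 6
f 3 6 4
f 5 1 7
f 5 7 6
f 6 7 8
f 6 8 4
f 7 1 9
f 7 9 8
f 8 9 10
f 8 10 4
f 9 1 11
f 9 11 10
f 10 11 12
f 10 12 4
f 11 1 13
f 11 13 12
f 12 13 14
f 12 14 4
f 13 1 15
f 13 15 14
f 14 15 16
f 14 16 4
f 15 1 17
f 15 17 16
f 16 17 18
f 16 18 4
f 17 1 19
f 17 19 18
f 18 19 20
f 18 20 4
f 19 1 2
f 19 2 20
f 20 2 3
f 20 3 4
f 21 32 26
f 21 26 22
f 21 22 28
f 21 28 31
f 21 31 32
f 22 26 30
f 26 32 25
f 32 31 23
f 31 28 27
f 28 22 29
f 24 30 25
f 24 25 23
f 24 23 27
f 24 27 29
f 24 29 30
f 25 30 26
f 23 25 32
f 27 23 31
f 29 27 28
f 30 29 22



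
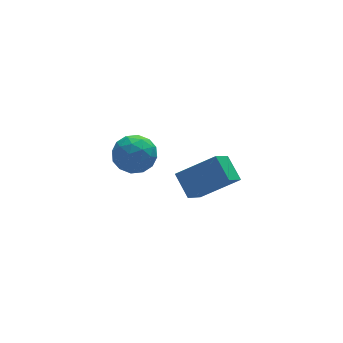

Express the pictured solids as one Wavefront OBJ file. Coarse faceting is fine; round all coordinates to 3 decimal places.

v 0.033 0.137 -5.206
v -0.76 -0.555 -4.427
v -0.141 1.153 -4.481
v -0.934 0.46 -3.701
v 1.554 -0.38 -4.119
v 0.761 -1.073 -3.339
v 1.38 0.635 -3.393
v 0.587 -0.057 -2.614
v -4.323 -2.098 0.729
v -3.913 -1.519 0.151
v -3.107 -2.941 0.749
v -2.697 -2.362 0.171
v -2.874 -2.102 1.03
v -3.626 -1.581 1.017
v -3.394 -2.879 -0.117
v -4.146 -2.358 -0.13
v -3.339 -2.002 -0.372
v -3.017 -1.522 0.337
v -4.003 -2.938 0.563
v -3.681 -2.458 1.272
v -4.225 -1.734 0.439
v -2.795 -2.726 0.461
v -2.899 -2.572 0.966
v -2.658 -2.232 0.626
v -4.056 -1.771 0.948
v -3.815 -1.431 0.608
v -3.204 -1.773 1.124
v -3.205 -3.029 0.292
v -2.964 -2.689 -0.048
v -4.362 -2.228 0.274
v -4.121 -1.888 -0.066
v -3.816 -2.687 -0.224
v -3.646 -1.678 -0.209
v -2.931 -2.174 -0.197
v -3.342 -2.478 -0.367
v -3.783 -2.172 -0.374
v -3.457 -1.396 0.208
v -2.742 -1.892 0.219
v -2.847 -1.738 0.724
v -3.288 -1.432 0.717
v -3.12 -1.68 -0.1
v -4.278 -2.568 0.681
v -3.563 -3.064 0.692
v -3.732 -3.028 0.183
v -4.173 -2.722 0.176
v -4.089 -2.286 1.097
v -3.374 -2.782 1.109
v -3.237 -2.288 1.274
v -3.678 -1.982 1.267
v -3.9 -2.78 1
f 2 4 1
f 5 2 1
f 1 4 3
f 3 5 1
f 2 8 4
f 6 2 5
f 6 8 2
f 4 8 3
f 7 5 3
f 3 8 7
f 7 6 5
f 8 6 7
f 9 46 25
f 46 20 49
f 25 49 14
f 46 49 25
f 9 25 21
f 25 14 26
f 21 26 10
f 25 26 21
f 9 21 30
f 21 10 31
f 30 31 16
f 21 31 30
f 9 30 42
f 30 16 45
f 42 45 19
f 30 45 42
f 9 42 46
f 42 19 50
f 46 50 20
f 42 50 46
f 10 26 37
f 26 14 40
f 37 40 18
f 26 40 37
f 14 49 27
f 49 20 48
f 27 48 13
f 49 48 27
f 20 50 47
f 50 19 43
f 47 43 11
f 50 43 47
f 19 45 44
f 45 16 32
f 44 32 15
f 45 32 44
f 16 31 36
f 31 10 33
f 36 33 17
f 31 33 36
f 12 38 24
f 38 18 39
f 24 39 13
f 38 39 24
f 12 24 22
f 24 13 23
f 22 23 11
f 24 23 22
f 12 22 29
f 22 11 28
f 29 28 15
f 22 28 29
f 12 29 34
f 29 15 35
f 34 35 17
f 29 35 34
f 12 34 38
f 34 17 41
f 38 41 18
f 34 41 38
f 13 39 27
f 39 18 40
f 27 40 14
f 39 40 27
f 11 23 47
f 23 13 48
f 47 48 20
f 23 48 47
f 15 28 44
f 28 11 43
f 44 43 19
f 28 43 44
f 17 35 36
f 35 15 32
f 36 32 16
f 35 32 36
f 18 41 37
f 41 17 33
f 37 33 10
f 41 33 37



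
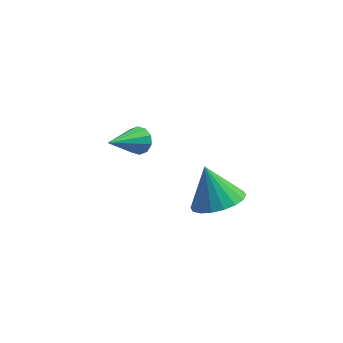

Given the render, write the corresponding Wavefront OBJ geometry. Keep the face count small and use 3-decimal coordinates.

v 2.351 -3.849 1.768
v 3.155 -3.278 1.854
v 1.809 -3.291 3.132
v 2.873 -3.018 1.636
v 2.488 -2.924 1.444
v 2.076 -3.012 1.316
v 1.718 -3.267 1.278
v 1.486 -3.636 1.337
v 1.425 -4.048 1.481
v 1.547 -4.42 1.682
v 1.829 -4.68 1.9
v 2.214 -4.774 2.092
v 2.626 -4.686 2.22
v 2.984 -4.431 2.258
v 3.217 -4.062 2.2
v 3.278 -3.65 2.055
v -1.045 0.692 0.262
v -0.578 0.664 0.653
v -1.975 -0.572 1.278
v -0.814 0.933 0.773
v -1.138 1.11 0.697
v -1.427 1.128 0.455
v -1.569 0.979 0.139
v -1.512 0.721 -0.13
v -1.276 0.452 -0.249
v -0.952 0.275 -0.173
v -0.664 0.257 0.069
v -0.521 0.406 0.385
f 2 1 4
f 2 4 3
f 4 1 5
f 4 5 3
f 5 1 6
f 5 6 3
f 6 1 7
f 6 7 3
f 7 1 8
f 7 8 3
f 8 1 9
f 8 9 3
f 9 1 10
f 9 10 3
f 10 1 11
f 10 11 3
f 11 1 12
f 11 12 3
f 12 1 13
f 12 13 3
f 13 1 14
f 13 14 3
f 14 1 15
f 14 15 3
f 15 1 16
f 15 16 3
f 16 1 2
f 16 2 3
f 18 17 20
f 18 20 19
f 20 17 21
f 20 21 19
f 21 17 22
f 21 22 19
f 22 17 23
f 22 23 19
f 23 17 24
f 23 24 19
f 24 17 25
f 24 25 19
f 25 17 26
f 25 26 19
f 26 17 27
f 26 27 19
f 27 17 28
f 27 28 19
f 28 17 18
f 28 18 19



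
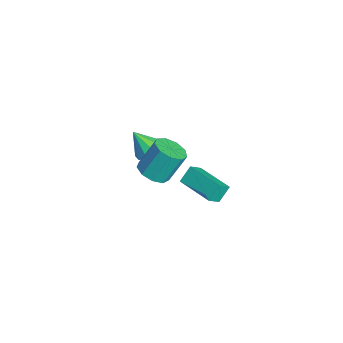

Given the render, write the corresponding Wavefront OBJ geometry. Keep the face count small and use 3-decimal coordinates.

v -0.767 2.057 -2.319
v 0.123 1.815 -2.091
v -0.023 2.8 -0.473
v -0.913 3.043 -0.701
v 0.123 2.37 -2.429
v -0.022 3.355 -0.811
v -0.293 2.779 -2.716
v -0.439 3.764 -1.098
v -0.931 2.85 -2.816
v -1.077 3.835 -1.199
v -1.492 2.55 -2.684
v -1.638 3.536 -1.066
v -1.714 2.02 -2.381
v -1.86 3.005 -0.763
v -1.493 1.507 -2.049
v -1.639 2.493 -0.431
v -0.932 1.252 -1.843
v -1.078 2.237 -0.225
v -0.294 1.373 -1.86
v -0.44 2.359 -0.242
v 2.164 3.269 -0.453
v 1.829 3.879 0.279
v 3.867 4.278 -0.515
v 3.532 4.888 0.217
v 2.568 2.632 0.263
v 2.233 3.242 0.995
v 4.271 3.641 0.201
v 3.936 4.251 0.933
v -3.343 2.476 -3.119
v -2.851 1.789 -3.364
v -3.757 1.704 -1.781
v -2.521 2.173 -3.04
v -2.575 2.7 -2.752
v -2.988 3.121 -2.637
v -3.568 3.242 -2.747
v -4.042 3.004 -3.031
v -4.189 2.519 -3.357
v -3.94 2.015 -3.571
v -3.412 1.726 -3.574
f 2 1 5
f 2 5 3
f 3 5 6
f 3 6 4
f 5 1 7
f 5 7 6
f 6 7 8
f 6 8 4
f 7 1 9
f 7 9 8
f 8 9 10
f 8 10 4
f 9 1 11
f 9 11 10
f 10 11 12
f 10 12 4
f 11 1 13
f 11 13 12
f 12 13 14
f 12 14 4
f 13 1 15
f 13 15 14
f 14 15 16
f 14 16 4
f 15 1 17
f 15 17 16
f 16 17 18
f 16 18 4
f 17 1 19
f 17 19 18
f 18 19 20
f 18 20 4
f 19 1 2
f 19 2 20
f 20 2 3
f 20 3 4
f 22 24 21
f 25 22 21
f 21 24 23
f 23 25 21
f 22 28 24
f 26 22 25
f 26 28 22
f 24 28 23
f 27 25 23
f 23 28 27
f 27 26 25
f 28 26 27
f 30 29 32
f 30 32 31
f 32 29 33
f 32 33 31
f 33 29 34
f 33 34 31
f 34 29 35
f 34 35 31
f 35 29 36
f 35 36 31
f 36 29 37
f 36 37 31
f 37 29 38
f 37 38 31
f 38 29 39
f 38 39 31
f 39 29 30
f 39 30 31



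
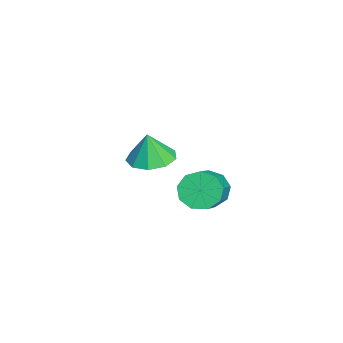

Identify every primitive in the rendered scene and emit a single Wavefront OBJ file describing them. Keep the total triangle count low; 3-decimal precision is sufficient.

v 0.54 2.909 -2.891
v 0.899 3.134 -3.423
v 2.259 2.957 -2.581
v 1.9 2.731 -2.049
v 0.777 3.491 -3.151
v 2.137 3.313 -2.308
v 0.544 3.575 -2.757
v 1.904 3.398 -1.914
v 0.309 3.348 -2.426
v 1.669 3.17 -1.584
v 0.182 2.915 -2.313
v 1.543 2.737 -1.47
v 0.223 2.479 -2.47
v 1.583 2.301 -1.628
v 0.412 2.244 -2.825
v 1.772 2.067 -1.982
v 0.66 2.321 -3.21
v 2.021 2.143 -2.368
v 0.853 2.672 -3.447
v 2.213 2.494 -2.604
v -1.939 1.091 -3.171
v -1.141 1.048 -3.219
v -1.881 0.969 -2.109
v -1.297 1.568 -3.15
v -1.753 1.865 -3.091
v -2.296 1.8 -3.069
v -2.671 1.403 -3.095
v -2.704 0.861 -3.156
v -2.379 0.426 -3.224
v -1.848 0.302 -3.267
v -1.359 0.548 -3.265
f 2 1 5
f 2 5 3
f 3 5 6
f 3 6 4
f 5 1 7
f 5 7 6
f 6 7 8
f 6 8 4
f 7 1 9
f 7 9 8
f 8 9 10
f 8 10 4
f 9 1 11
f 9 11 10
f 10 11 12
f 10 12 4
f 11 1 13
f 11 13 12
f 12 13 14
f 12 14 4
f 13 1 15
f 13 15 14
f 14 15 16
f 14 16 4
f 15 1 17
f 15 17 16
f 16 17 18
f 16 18 4
f 17 1 19
f 17 19 18
f 18 19 20
f 18 20 4
f 19 1 2
f 19 2 20
f 20 2 3
f 20 3 4
f 22 21 24
f 22 24 23
f 24 21 25
f 24 25 23
f 25 21 26
f 25 26 23
f 26 21 27
f 26 27 23
f 27 21 28
f 27 28 23
f 28 21 29
f 28 29 23
f 29 21 30
f 29 30 23
f 30 21 31
f 30 31 23
f 31 21 22
f 31 22 23



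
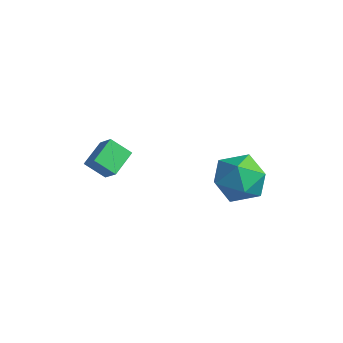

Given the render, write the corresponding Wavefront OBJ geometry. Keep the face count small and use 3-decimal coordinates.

v -2.116 -4.627 1.666
v -2.333 -3.553 2.103
v -1.418 -4.23 1.037
v -1.635 -3.156 1.474
v -1.425 -4.764 2.346
v -1.642 -3.69 2.783
v -0.727 -4.367 1.717
v -0.944 -3.293 2.154
v 2.015 -1.871 2.561
v 2.707 -0.99 2.744
v 3.053 -2.39 1.136
v 3.745 -1.509 1.319
v 3.712 -2.368 2.06
v 3.071 -2.048 2.941
v 2.689 -1.332 0.939
v 2.048 -1.012 1.82
v 3.124 -0.657 1.742
v 3.756 -1.297 2.435
v 2.004 -2.083 1.445
v 2.636 -2.723 2.138
f 2 4 1
f 5 2 1
f 1 4 3
f 3 5 1
f 2 8 4
f 6 2 5
f 6 8 2
f 4 8 3
f 7 5 3
f 3 8 7
f 7 6 5
f 8 6 7
f 9 20 14
f 9 14 10
f 9 10 16
f 9 16 19
f 9 19 20
f 10 14 18
f 14 20 13
f 20 19 11
f 19 16 15
f 16 10 17
f 12 18 13
f 12 13 11
f 12 11 15
f 12 15 17
f 12 17 18
f 13 18 14
f 11 13 20
f 15 11 19
f 17 15 16
f 18 17 10



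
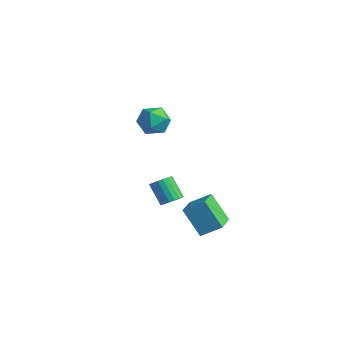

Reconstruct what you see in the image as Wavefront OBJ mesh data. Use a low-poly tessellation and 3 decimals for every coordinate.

v -3.17 -0.139 -4.389
v -2.609 -0.381 -3.921
v -3.729 -0.424 -2.602
v -4.29 -0.181 -3.071
v -2.59 -0.04 -3.893
v -3.709 -0.083 -2.575
v -2.685 0.281 -3.964
v -3.804 0.239 -2.645
v -2.877 0.52 -4.119
v -3.996 0.477 -2.8
v -3.126 0.627 -4.327
v -4.246 0.585 -3.009
v -3.385 0.584 -4.548
v -4.504 0.541 -3.229
v -3.601 0.397 -4.737
v -4.72 0.354 -3.419
v -3.731 0.104 -4.858
v -4.851 0.061 -3.539
v -3.751 -0.237 -4.885
v -4.87 -0.28 -3.567
v -3.656 -0.559 -4.815
v -4.775 -0.601 -3.496
v -3.464 -0.797 -4.66
v -4.583 -0.84 -3.341
v -3.214 -0.905 -4.451
v -4.334 -0.947 -3.133
v -2.956 -0.861 -4.231
v -4.075 -0.904 -2.912
v -2.74 -0.674 -4.041
v -3.859 -0.717 -2.723
v 0.455 -2.106 -2.631
v 1.283 -1.119 -1.843
v -0.831 -0.592 -3.177
v -0.002 0.395 -2.389
v 1.662 -1.715 -4.391
v 2.491 -0.728 -3.603
v 0.377 -0.201 -4.937
v 1.205 0.786 -4.149
v -2.726 -2.6 4.665
v -1.953 -1.791 4.861
v -1.827 -3.089 3.139
v -1.054 -2.28 3.335
v -1.111 -3.188 4.015
v -1.667 -2.886 4.958
v -2.113 -1.994 3.042
v -2.669 -1.692 3.985
v -1.574 -1.417 3.858
v -0.955 -2.155 4.46
v -2.825 -2.725 3.54
v -2.206 -3.463 4.142
f 2 1 5
f 2 5 3
f 3 5 6
f 3 6 4
f 5 1 7
f 5 7 6
f 6 7 8
f 6 8 4
f 7 1 9
f 7 9 8
f 8 9 10
f 8 10 4
f 9 1 11
f 9 11 10
f 10 11 12
f 10 12 4
f 11 1 13
f 11 13 12
f 12 13 14
f 12 14 4
f 13 1 15
f 13 15 14
f 14 15 16
f 14 16 4
f 15 1 17
f 15 17 16
f 16 17 18
f 16 18 4
f 17 1 19
f 17 19 18
f 18 19 20
f 18 20 4
f 19 1 21
f 19 21 20
f 20 21 22
f 20 22 4
f 21 1 23
f 21 23 22
f 22 23 24
f 22 24 4
f 23 1 25
f 23 25 24
f 24 25 26
f 24 26 4
f 25 1 27
f 25 27 26
f 26 27 28
f 26 28 4
f 27 1 29
f 27 29 28
f 28 29 30
f 28 30 4
f 29 1 2
f 29 2 30
f 30 2 3
f 30 3 4
f 32 34 31
f 35 32 31
f 31 34 33
f 33 35 31
f 32 38 34
f 36 32 35
f 36 38 32
f 34 38 33
f 37 35 33
f 33 38 37
f 37 36 35
f 38 36 37
f 39 50 44
f 39 44 40
f 39 40 46
f 39 46 49
f 39 49 50
f 40 44 48
f 44 50 43
f 50 49 41
f 49 46 45
f 46 40 47
f 42 48 43
f 42 43 41
f 42 41 45
f 42 45 47
f 42 47 48
f 43 48 44
f 41 43 50
f 45 41 49
f 47 45 46
f 48 47 40



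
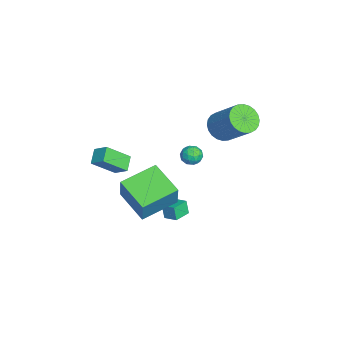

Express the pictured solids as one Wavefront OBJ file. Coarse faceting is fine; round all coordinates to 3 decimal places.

v 0.019 3.225 1.919
v 0.822 2.93 1.556
v 1.885 4.02 3.017
v 1.081 4.315 3.381
v 0.767 3.235 1.368
v 1.83 4.326 2.829
v 0.598 3.539 1.264
v 1.661 4.629 2.725
v 0.341 3.795 1.259
v 1.404 4.885 2.721
v 0.035 3.964 1.356
v 1.097 5.055 2.817
v -0.274 4.021 1.538
v 0.789 5.111 2.999
v -0.538 3.956 1.778
v 0.525 5.047 3.239
v -0.717 3.78 2.04
v 0.345 4.871 3.501
v -0.785 3.52 2.283
v 0.278 4.61 3.744
v -0.73 3.214 2.471
v 0.333 4.305 3.932
v -0.561 2.911 2.575
v 0.502 4.001 4.036
v -0.304 2.655 2.579
v 0.759 3.745 4.041
v 0.003 2.485 2.483
v 1.065 3.576 3.944
v 0.311 2.429 2.301
v 1.374 3.519 3.762
v 0.575 2.493 2.061
v 1.638 3.584 3.522
v 0.755 2.669 1.799
v 1.817 3.76 3.26
v 0.874 1.948 0.877
v 1.473 2.179 0.883
v 1.227 1.041 0.517
v 1.826 1.272 0.523
v 1.52 1.16 1.075
v 1.302 1.72 1.298
v 1.398 1.5 0.102
v 1.18 2.06 0.325
v 1.797 1.902 0.404
v 1.872 1.692 1.005
v 0.828 1.528 0.395
v 0.903 1.318 0.996
v 1.142 2.143 0.912
v 1.558 1.077 0.488
v 1.378 1.011 0.813
v 1.73 1.147 0.816
v 1.042 1.874 1.156
v 1.394 2.009 1.159
v 1.421 1.41 1.272
v 1.306 1.211 0.241
v 1.658 1.346 0.244
v 0.97 2.073 0.584
v 1.322 2.209 0.587
v 1.279 1.81 0.128
v 1.685 2.116 0.634
v 1.892 1.583 0.422
v 1.641 1.717 0.175
v 1.513 2.046 0.306
v 1.729 1.992 0.987
v 1.936 1.459 0.775
v 1.757 1.393 1.1
v 1.628 1.723 1.231
v 1.919 1.829 0.705
v 0.764 1.761 0.625
v 0.971 1.228 0.413
v 1.072 1.497 0.169
v 0.943 1.827 0.3
v 0.808 1.637 0.978
v 1.015 1.104 0.766
v 1.187 1.174 1.094
v 1.059 1.503 1.225
v 0.781 1.391 0.695
v 1.432 -0.271 -0.984
v 2.095 -0.242 0.559
v 3.011 0.852 -1.684
v 3.674 0.881 -0.14
v 2.526 -2.081 -1.42
v 3.189 -2.052 0.124
v 4.105 -0.958 -2.119
v 4.768 -0.929 -0.576
v 1.832 0.846 -3.444
v 1.606 0.721 -2.645
v 2.311 1.457 -3.213
v 2.085 1.332 -2.414
v 2.615 0.188 -3.326
v 2.389 0.063 -2.527
v 3.094 0.799 -3.095
v 2.868 0.674 -2.296
v 2.167 -2.146 1.154
v 2.577 -3.342 2.26
v 2.608 -1.513 1.674
v 3.018 -2.709 2.78
v 2.962 -2.311 0.68
v 3.372 -3.507 1.786
v 3.403 -1.678 1.2
v 3.813 -2.874 2.306
f 2 1 5
f 2 5 3
f 3 5 6
f 3 6 4
f 5 1 7
f 5 7 6
f 6 7 8
f 6 8 4
f 7 1 9
f 7 9 8
f 8 9 10
f 8 10 4
f 9 1 11
f 9 11 10
f 10 11 12
f 10 12 4
f 11 1 13
f 11 13 12
f 12 13 14
f 12 14 4
f 13 1 15
f 13 15 14
f 14 15 16
f 14 16 4
f 15 1 17
f 15 17 16
f 16 17 18
f 16 18 4
f 17 1 19
f 17 19 18
f 18 19 20
f 18 20 4
f 19 1 21
f 19 21 20
f 20 21 22
f 20 22 4
f 21 1 23
f 21 23 22
f 22 23 24
f 22 24 4
f 23 1 25
f 23 25 24
f 24 25 26
f 24 26 4
f 25 1 27
f 25 27 26
f 26 27 28
f 26 28 4
f 27 1 29
f 27 29 28
f 28 29 30
f 28 30 4
f 29 1 31
f 29 31 30
f 30 31 32
f 30 32 4
f 31 1 33
f 31 33 32
f 32 33 34
f 32 34 4
f 33 1 2
f 33 2 34
f 34 2 3
f 34 3 4
f 35 72 51
f 72 46 75
f 51 75 40
f 72 75 51
f 35 51 47
f 51 40 52
f 47 52 36
f 51 52 47
f 35 47 56
f 47 36 57
f 56 57 42
f 47 57 56
f 35 56 68
f 56 42 71
f 68 71 45
f 56 71 68
f 35 68 72
f 68 45 76
f 72 76 46
f 68 76 72
f 36 52 63
f 52 40 66
f 63 66 44
f 52 66 63
f 40 75 53
f 75 46 74
f 53 74 39
f 75 74 53
f 46 76 73
f 76 45 69
f 73 69 37
f 76 69 73
f 45 71 70
f 71 42 58
f 70 58 41
f 71 58 70
f 42 57 62
f 57 36 59
f 62 59 43
f 57 59 62
f 38 64 50
f 64 44 65
f 50 65 39
f 64 65 50
f 38 50 48
f 50 39 49
f 48 49 37
f 50 49 48
f 38 48 55
f 48 37 54
f 55 54 41
f 48 54 55
f 38 55 60
f 55 41 61
f 60 61 43
f 55 61 60
f 38 60 64
f 60 43 67
f 64 67 44
f 60 67 64
f 39 65 53
f 65 44 66
f 53 66 40
f 65 66 53
f 37 49 73
f 49 39 74
f 73 74 46
f 49 74 73
f 41 54 70
f 54 37 69
f 70 69 45
f 54 69 70
f 43 61 62
f 61 41 58
f 62 58 42
f 61 58 62
f 44 67 63
f 67 43 59
f 63 59 36
f 67 59 63
f 78 80 77
f 81 78 77
f 77 80 79
f 79 81 77
f 78 84 80
f 82 78 81
f 82 84 78
f 80 84 79
f 83 81 79
f 79 84 83
f 83 82 81
f 84 82 83
f 86 88 85
f 89 86 85
f 85 88 87
f 87 89 85
f 86 92 88
f 90 86 89
f 90 92 86
f 88 92 87
f 91 89 87
f 87 92 91
f 91 90 89
f 92 90 91
f 94 96 93
f 97 94 93
f 93 96 95
f 95 97 93
f 94 100 96
f 98 94 97
f 98 100 94
f 96 100 95
f 99 97 95
f 95 100 99
f 99 98 97
f 100 98 99



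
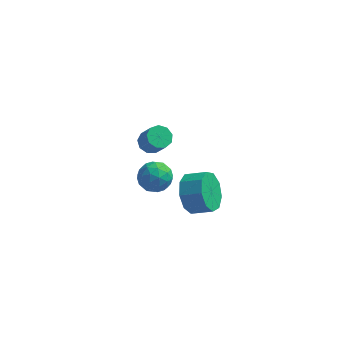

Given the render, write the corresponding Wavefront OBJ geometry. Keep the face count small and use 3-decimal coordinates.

v -3.788 -3.342 1.223
v -3.254 -3.346 0.927
v -2.718 -3.822 1.902
v -3.252 -3.818 2.197
v -3.302 -2.984 1.13
v -2.767 -3.46 2.105
v -3.578 -2.79 1.376
v -3.042 -3.266 2.351
v -3.952 -2.854 1.551
v -3.416 -3.331 2.526
v -4.249 -3.147 1.571
v -3.713 -3.623 2.546
v -4.33 -3.53 1.429
v -3.795 -4.006 2.404
v -4.158 -3.826 1.19
v -3.622 -4.302 2.165
v -3.812 -3.895 0.966
v -3.277 -4.371 1.941
v -3.455 -3.705 0.862
v -2.92 -4.181 1.837
v -2.333 -1.742 -4.034
v -1.938 -1.226 -4.897
v -0.912 -1.263 -4.45
v -1.307 -1.778 -3.586
v -2.145 -0.737 -4.383
v -1.118 -0.774 -3.936
v -2.439 -0.718 -3.706
v -1.413 -0.755 -3.259
v -2.684 -1.178 -3.182
v -1.658 -1.215 -2.735
v -2.765 -1.901 -3.057
v -1.739 -1.938 -2.609
v -2.643 -2.55 -3.388
v -1.617 -2.587 -2.941
v -2.377 -2.821 -4.022
v -1.351 -2.858 -3.575
v -2.09 -2.586 -4.661
v -1.064 -2.623 -4.214
v -1.917 -1.957 -5.007
v -0.891 -1.993 -4.559
v -4.361 -1.818 -2.044
v -3.832 -1.3 -2.526
v -3.908 -2.96 -2.774
v -3.379 -2.442 -3.256
v -3.205 -2.578 -2.401
v -3.485 -1.872 -1.95
v -4.255 -2.388 -3.35
v -4.535 -1.682 -2.899
v -3.766 -1.653 -3.333
v -3.117 -1.77 -2.746
v -4.623 -2.49 -2.554
v -3.974 -2.607 -1.967
v -4.136 -1.458 -2.221
v -3.604 -2.802 -3.079
v -3.502 -2.881 -2.576
v -3.19 -2.577 -2.859
v -3.932 -1.795 -1.882
v -3.621 -1.491 -2.165
v -3.252 -2.242 -2.092
v -4.119 -2.769 -3.135
v -3.808 -2.465 -3.418
v -4.55 -1.683 -2.441
v -4.238 -1.379 -2.724
v -4.488 -2.018 -3.208
v -3.787 -1.362 -2.979
v -3.521 -2.033 -3.408
v -4.036 -2.001 -3.463
v -4.2 -1.586 -3.198
v -3.405 -1.431 -2.634
v -3.139 -2.102 -3.063
v -3.036 -2.182 -2.56
v -3.201 -1.767 -2.295
v -3.367 -1.638 -3.108
v -4.601 -2.158 -2.237
v -4.335 -2.829 -2.666
v -4.539 -2.493 -3.005
v -4.704 -2.078 -2.74
v -4.219 -2.227 -1.892
v -3.953 -2.898 -2.321
v -3.54 -2.674 -2.102
v -3.704 -2.259 -1.837
v -4.373 -2.622 -2.192
f 2 1 5
f 2 5 3
f 3 5 6
f 3 6 4
f 5 1 7
f 5 7 6
f 6 7 8
f 6 8 4
f 7 1 9
f 7 9 8
f 8 9 10
f 8 10 4
f 9 1 11
f 9 11 10
f 10 11 12
f 10 12 4
f 11 1 13
f 11 13 12
f 12 13 14
f 12 14 4
f 13 1 15
f 13 15 14
f 14 15 16
f 14 16 4
f 15 1 17
f 15 17 16
f 16 17 18
f 16 18 4
f 17 1 19
f 17 19 18
f 18 19 20
f 18 20 4
f 19 1 2
f 19 2 20
f 20 2 3
f 20 3 4
f 22 21 25
f 22 25 23
f 23 25 26
f 23 26 24
f 25 21 27
f 25 27 26
f 26 27 28
f 26 28 24
f 27 21 29
f 27 29 28
f 28 29 30
f 28 30 24
f 29 21 31
f 29 31 30
f 30 31 32
f 30 32 24
f 31 21 33
f 31 33 32
f 32 33 34
f 32 34 24
f 33 21 35
f 33 35 34
f 34 35 36
f 34 36 24
f 35 21 37
f 35 37 36
f 36 37 38
f 36 38 24
f 37 21 39
f 37 39 38
f 38 39 40
f 38 40 24
f 39 21 22
f 39 22 40
f 40 22 23
f 40 23 24
f 41 78 57
f 78 52 81
f 57 81 46
f 78 81 57
f 41 57 53
f 57 46 58
f 53 58 42
f 57 58 53
f 41 53 62
f 53 42 63
f 62 63 48
f 53 63 62
f 41 62 74
f 62 48 77
f 74 77 51
f 62 77 74
f 41 74 78
f 74 51 82
f 78 82 52
f 74 82 78
f 42 58 69
f 58 46 72
f 69 72 50
f 58 72 69
f 46 81 59
f 81 52 80
f 59 80 45
f 81 80 59
f 52 82 79
f 82 51 75
f 79 75 43
f 82 75 79
f 51 77 76
f 77 48 64
f 76 64 47
f 77 64 76
f 48 63 68
f 63 42 65
f 68 65 49
f 63 65 68
f 44 70 56
f 70 50 71
f 56 71 45
f 70 71 56
f 44 56 54
f 56 45 55
f 54 55 43
f 56 55 54
f 44 54 61
f 54 43 60
f 61 60 47
f 54 60 61
f 44 61 66
f 61 47 67
f 66 67 49
f 61 67 66
f 44 66 70
f 66 49 73
f 70 73 50
f 66 73 70
f 45 71 59
f 71 50 72
f 59 72 46
f 71 72 59
f 43 55 79
f 55 45 80
f 79 80 52
f 55 80 79
f 47 60 76
f 60 43 75
f 76 75 51
f 60 75 76
f 49 67 68
f 67 47 64
f 68 64 48
f 67 64 68
f 50 73 69
f 73 49 65
f 69 65 42
f 73 65 69



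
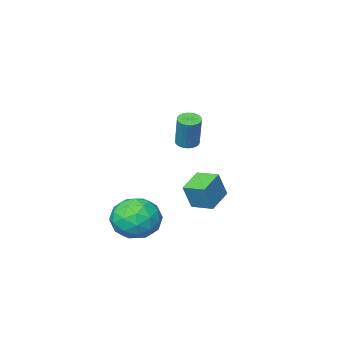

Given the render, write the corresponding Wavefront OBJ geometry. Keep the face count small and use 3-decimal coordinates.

v -3.08 -0.092 -4.237
v -2.562 -0.013 -2.896
v -3.59 0.94 -4.101
v -3.072 1.02 -2.76
v -1.928 0.54 -4.72
v -1.41 0.62 -3.379
v -2.438 1.573 -4.584
v -1.92 1.652 -3.243
v -0.108 3.154 0.59
v 0.305 2.825 0.643
v 0.54 3.377 2.223
v 0.128 3.706 2.17
v 0.398 2.995 0.57
v 0.633 3.547 2.15
v 0.414 3.189 0.5
v 0.649 3.741 2.08
v 0.35 3.378 0.444
v 0.585 3.929 2.024
v 0.217 3.532 0.41
v 0.452 4.084 1.99
v 0.035 3.629 0.403
v 0.27 4.181 1.983
v -0.169 3.654 0.425
v 0.066 4.206 2.005
v -0.364 3.602 0.472
v -0.129 4.154 2.052
v -0.52 3.483 0.537
v -0.285 4.035 2.117
v -0.613 3.313 0.61
v -0.378 3.865 2.19
v -0.629 3.119 0.68
v -0.394 3.671 2.26
v -0.565 2.931 0.736
v -0.33 3.482 2.316
v -0.432 2.776 0.77
v -0.197 3.328 2.35
v -0.25 2.679 0.777
v -0.015 3.231 2.357
v -0.046 2.654 0.755
v 0.189 3.206 2.335
v 0.149 2.706 0.708
v 0.384 3.258 2.288
v 0.873 2.314 -3.854
v 1.503 2.762 -4.798
v 2.557 2.038 -2.862
v 3.187 2.486 -3.806
v 2.475 3.222 -3.143
v 1.434 3.393 -3.756
v 2.626 1.407 -3.904
v 1.585 1.578 -4.517
v 2.586 2.201 -4.829
v 2.493 3.323 -4.359
v 1.567 1.477 -3.301
v 1.474 2.599 -2.831
v 1.04 2.562 -4.413
v 3.02 2.238 -3.247
v 2.601 2.671 -2.857
v 2.971 2.934 -3.412
v 1 2.933 -3.801
v 1.37 3.196 -4.356
v 1.942 3.467 -3.383
v 2.69 1.604 -3.304
v 3.06 1.867 -3.859
v 1.089 1.866 -4.248
v 1.459 2.129 -4.803
v 2.118 1.333 -4.277
v 2.047 2.496 -4.986
v 3.037 2.334 -4.403
v 2.707 1.7 -4.46
v 2.095 1.8 -4.821
v 1.992 3.155 -4.71
v 2.982 2.993 -4.127
v 2.564 3.426 -3.737
v 1.952 3.526 -4.098
v 2.629 2.826 -4.728
v 1.078 1.807 -3.533
v 2.068 1.645 -2.95
v 2.108 1.274 -3.562
v 1.496 1.374 -3.923
v 1.023 2.466 -3.257
v 2.013 2.304 -2.674
v 1.965 3 -2.839
v 1.353 3.1 -3.2
v 1.431 1.974 -2.932
f 2 4 1
f 5 2 1
f 1 4 3
f 3 5 1
f 2 8 4
f 6 2 5
f 6 8 2
f 4 8 3
f 7 5 3
f 3 8 7
f 7 6 5
f 8 6 7
f 10 9 13
f 10 13 11
f 11 13 14
f 11 14 12
f 13 9 15
f 13 15 14
f 14 15 16
f 14 16 12
f 15 9 17
f 15 17 16
f 16 17 18
f 16 18 12
f 17 9 19
f 17 19 18
f 18 19 20
f 18 20 12
f 19 9 21
f 19 21 20
f 20 21 22
f 20 22 12
f 21 9 23
f 21 23 22
f 22 23 24
f 22 24 12
f 23 9 25
f 23 25 24
f 24 25 26
f 24 26 12
f 25 9 27
f 25 27 26
f 26 27 28
f 26 28 12
f 27 9 29
f 27 29 28
f 28 29 30
f 28 30 12
f 29 9 31
f 29 31 30
f 30 31 32
f 30 32 12
f 31 9 33
f 31 33 32
f 32 33 34
f 32 34 12
f 33 9 35
f 33 35 34
f 34 35 36
f 34 36 12
f 35 9 37
f 35 37 36
f 36 37 38
f 36 38 12
f 37 9 39
f 37 39 38
f 38 39 40
f 38 40 12
f 39 9 41
f 39 41 40
f 40 41 42
f 40 42 12
f 41 9 10
f 41 10 42
f 42 10 11
f 42 11 12
f 43 80 59
f 80 54 83
f 59 83 48
f 80 83 59
f 43 59 55
f 59 48 60
f 55 60 44
f 59 60 55
f 43 55 64
f 55 44 65
f 64 65 50
f 55 65 64
f 43 64 76
f 64 50 79
f 76 79 53
f 64 79 76
f 43 76 80
f 76 53 84
f 80 84 54
f 76 84 80
f 44 60 71
f 60 48 74
f 71 74 52
f 60 74 71
f 48 83 61
f 83 54 82
f 61 82 47
f 83 82 61
f 54 84 81
f 84 53 77
f 81 77 45
f 84 77 81
f 53 79 78
f 79 50 66
f 78 66 49
f 79 66 78
f 50 65 70
f 65 44 67
f 70 67 51
f 65 67 70
f 46 72 58
f 72 52 73
f 58 73 47
f 72 73 58
f 46 58 56
f 58 47 57
f 56 57 45
f 58 57 56
f 46 56 63
f 56 45 62
f 63 62 49
f 56 62 63
f 46 63 68
f 63 49 69
f 68 69 51
f 63 69 68
f 46 68 72
f 68 51 75
f 72 75 52
f 68 75 72
f 47 73 61
f 73 52 74
f 61 74 48
f 73 74 61
f 45 57 81
f 57 47 82
f 81 82 54
f 57 82 81
f 49 62 78
f 62 45 77
f 78 77 53
f 62 77 78
f 51 69 70
f 69 49 66
f 70 66 50
f 69 66 70
f 52 75 71
f 75 51 67
f 71 67 44
f 75 67 71



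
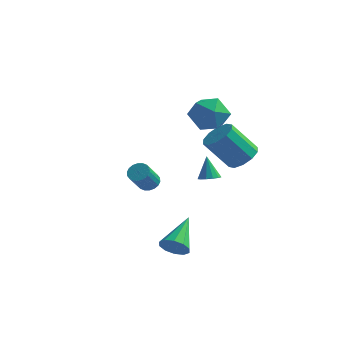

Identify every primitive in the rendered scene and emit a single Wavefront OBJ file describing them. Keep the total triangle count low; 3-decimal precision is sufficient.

v 1.723 3.268 0.344
v 2.305 3.764 0.924
v 1.099 3.248 2.576
v 0.517 2.752 1.996
v 1.882 4.132 0.73
v 0.676 3.616 2.382
v 1.399 4.17 0.389
v 0.192 3.654 2.041
v 1.039 3.864 0.03
v -0.168 3.348 1.682
v 0.941 3.33 -0.209
v -0.266 2.813 1.443
v 1.141 2.772 -0.236
v -0.065 2.256 1.416
v 1.564 2.404 -0.042
v 0.358 1.888 1.61
v 2.048 2.366 0.299
v 0.841 1.85 1.951
v 2.408 2.672 0.658
v 1.201 2.156 2.31
v 2.506 3.207 0.897
v 1.299 2.69 2.549
v 0.693 -3.479 -2.761
v 1.043 -3.134 -3.393
v 0.667 -1.541 -1.719
v 0.553 -3.107 -3.456
v 0.117 -3.222 -3.253
v -0.099 -3.435 -2.863
v -0.012 -3.665 -2.434
v 0.344 -3.823 -2.13
v 0.833 -3.85 -2.067
v 1.269 -3.735 -2.269
v 1.486 -3.522 -2.659
v 1.399 -3.293 -3.089
v -0.293 2.556 4.393
v 0.721 2.935 3.929
v 0.059 0.805 3.731
v 1.073 1.184 3.267
v 0.951 1.113 4.436
v 0.733 2.195 4.845
v 0.047 1.545 2.815
v -0.171 2.627 3.224
v 0.931 2.31 2.954
v 1.489 2.043 3.956
v -0.709 1.697 3.704
v -0.151 1.43 4.706
v -3.084 2.368 -1.985
v -2.62 2.006 -2.212
v -2.793 1.051 -1.042
v -3.256 1.412 -0.815
v -2.484 2.186 -2.045
v -2.656 1.231 -0.875
v -2.466 2.401 -1.866
v -2.638 1.446 -0.697
v -2.571 2.61 -1.711
v -2.743 1.655 -0.542
v -2.777 2.771 -1.61
v -2.95 1.816 -0.441
v -3.044 2.852 -1.584
v -3.217 1.897 -0.414
v -3.319 2.837 -1.636
v -3.492 1.882 -0.467
v -3.547 2.729 -1.758
v -3.72 1.774 -0.588
v -3.684 2.549 -1.925
v -3.856 1.594 -0.755
v -3.702 2.334 -2.103
v -3.874 1.379 -0.934
v -3.597 2.125 -2.258
v -3.769 1.17 -1.089
v -3.39 1.964 -2.359
v -3.563 1.009 -1.19
v -3.123 1.883 -2.386
v -3.296 0.928 -1.216
v -2.848 1.898 -2.333
v -3.021 0.943 -1.164
v 1.054 0.25 0.218
v 1.398 -0.166 0.456
v 0.726 0.69 1.462
v 1.591 0.101 0.412
v 1.614 0.416 0.307
v 1.459 0.678 0.174
v 1.176 0.804 0.054
v 0.854 0.755 -0.013
v 0.596 0.545 -0.008
v 0.483 0.242 0.07
v 0.552 -0.059 0.194
v 0.781 -0.261 0.326
v 1.096 -0.301 0.423
f 2 1 5
f 2 5 3
f 3 5 6
f 3 6 4
f 5 1 7
f 5 7 6
f 6 7 8
f 6 8 4
f 7 1 9
f 7 9 8
f 8 9 10
f 8 10 4
f 9 1 11
f 9 11 10
f 10 11 12
f 10 12 4
f 11 1 13
f 11 13 12
f 12 13 14
f 12 14 4
f 13 1 15
f 13 15 14
f 14 15 16
f 14 16 4
f 15 1 17
f 15 17 16
f 16 17 18
f 16 18 4
f 17 1 19
f 17 19 18
f 18 19 20
f 18 20 4
f 19 1 21
f 19 21 20
f 20 21 22
f 20 22 4
f 21 1 2
f 21 2 22
f 22 2 3
f 22 3 4
f 24 23 26
f 24 26 25
f 26 23 27
f 26 27 25
f 27 23 28
f 27 28 25
f 28 23 29
f 28 29 25
f 29 23 30
f 29 30 25
f 30 23 31
f 30 31 25
f 31 23 32
f 31 32 25
f 32 23 33
f 32 33 25
f 33 23 34
f 33 34 25
f 34 23 24
f 34 24 25
f 35 46 40
f 35 40 36
f 35 36 42
f 35 42 45
f 35 45 46
f 36 40 44
f 40 46 39
f 46 45 37
f 45 42 41
f 42 36 43
f 38 44 39
f 38 39 37
f 38 37 41
f 38 41 43
f 38 43 44
f 39 44 40
f 37 39 46
f 41 37 45
f 43 41 42
f 44 43 36
f 48 47 51
f 48 51 49
f 49 51 52
f 49 52 50
f 51 47 53
f 51 53 52
f 52 53 54
f 52 54 50
f 53 47 55
f 53 55 54
f 54 55 56
f 54 56 50
f 55 47 57
f 55 57 56
f 56 57 58
f 56 58 50
f 57 47 59
f 57 59 58
f 58 59 60
f 58 60 50
f 59 47 61
f 59 61 60
f 60 61 62
f 60 62 50
f 61 47 63
f 61 63 62
f 62 63 64
f 62 64 50
f 63 47 65
f 63 65 64
f 64 65 66
f 64 66 50
f 65 47 67
f 65 67 66
f 66 67 68
f 66 68 50
f 67 47 69
f 67 69 68
f 68 69 70
f 68 70 50
f 69 47 71
f 69 71 70
f 70 71 72
f 70 72 50
f 71 47 73
f 71 73 72
f 72 73 74
f 72 74 50
f 73 47 75
f 73 75 74
f 74 75 76
f 74 76 50
f 75 47 48
f 75 48 76
f 76 48 49
f 76 49 50
f 78 77 80
f 78 80 79
f 80 77 81
f 80 81 79
f 81 77 82
f 81 82 79
f 82 77 83
f 82 83 79
f 83 77 84
f 83 84 79
f 84 77 85
f 84 85 79
f 85 77 86
f 85 86 79
f 86 77 87
f 86 87 79
f 87 77 88
f 87 88 79
f 88 77 89
f 88 89 79
f 89 77 78
f 89 78 79



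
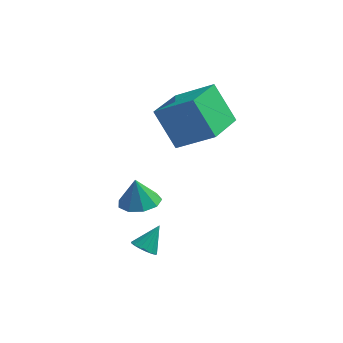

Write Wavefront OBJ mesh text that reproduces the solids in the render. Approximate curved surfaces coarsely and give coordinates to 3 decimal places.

v -2.778 -3.635 -3.767
v -2.4 -4.02 -3.657
v -2.342 -2.965 -2.913
v -2.284 -3.867 -3.837
v -2.28 -3.661 -4.001
v -2.391 -3.449 -4.111
v -2.59 -3.279 -4.142
v -2.832 -3.192 -4.088
v -3.062 -3.206 -3.96
v -3.226 -3.318 -3.788
v -3.288 -3.503 -3.611
v -3.233 -3.718 -3.47
v -3.073 -3.915 -3.397
v -2.846 -4.047 -3.409
v -2.603 -4.085 -3.503
v -3.289 0.082 1.079
v -1.739 -0.06 2.116
v -2.878 1.921 0.716
v -1.328 1.779 1.753
v -2.312 -0.439 -0.453
v -0.762 -0.581 0.584
v -1.901 1.4 -0.816
v -0.351 1.258 0.221
v -3.135 -2.757 -1.849
v -2.655 -2.08 -1.837
v -3.325 -2.643 -0.711
v -3.193 -1.934 -1.942
v -3.705 -2.173 -2.003
v -3.949 -2.686 -1.993
v -3.813 -3.231 -1.915
v -3.359 -3.555 -1.807
v -2.8 -3.505 -1.718
v -2.398 -3.106 -1.691
v -2.341 -2.543 -1.738
f 2 1 4
f 2 4 3
f 4 1 5
f 4 5 3
f 5 1 6
f 5 6 3
f 6 1 7
f 6 7 3
f 7 1 8
f 7 8 3
f 8 1 9
f 8 9 3
f 9 1 10
f 9 10 3
f 10 1 11
f 10 11 3
f 11 1 12
f 11 12 3
f 12 1 13
f 12 13 3
f 13 1 14
f 13 14 3
f 14 1 15
f 14 15 3
f 15 1 2
f 15 2 3
f 17 19 16
f 20 17 16
f 16 19 18
f 18 20 16
f 17 23 19
f 21 17 20
f 21 23 17
f 19 23 18
f 22 20 18
f 18 23 22
f 22 21 20
f 23 21 22
f 25 24 27
f 25 27 26
f 27 24 28
f 27 28 26
f 28 24 29
f 28 29 26
f 29 24 30
f 29 30 26
f 30 24 31
f 30 31 26
f 31 24 32
f 31 32 26
f 32 24 33
f 32 33 26
f 33 24 34
f 33 34 26
f 34 24 25
f 34 25 26

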